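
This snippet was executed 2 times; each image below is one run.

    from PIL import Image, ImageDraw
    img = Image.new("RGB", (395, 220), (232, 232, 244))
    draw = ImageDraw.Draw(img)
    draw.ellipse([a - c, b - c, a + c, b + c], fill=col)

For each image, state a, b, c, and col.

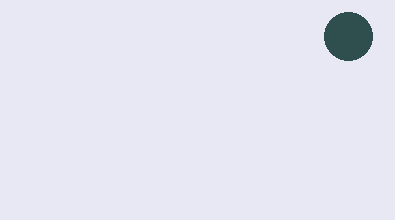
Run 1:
a = 348, b = 36, c = 24, col = 'darkslategray'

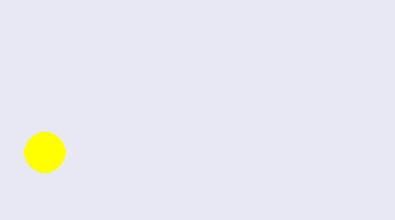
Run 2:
a = 44, b = 152, c = 20, col = 'yellow'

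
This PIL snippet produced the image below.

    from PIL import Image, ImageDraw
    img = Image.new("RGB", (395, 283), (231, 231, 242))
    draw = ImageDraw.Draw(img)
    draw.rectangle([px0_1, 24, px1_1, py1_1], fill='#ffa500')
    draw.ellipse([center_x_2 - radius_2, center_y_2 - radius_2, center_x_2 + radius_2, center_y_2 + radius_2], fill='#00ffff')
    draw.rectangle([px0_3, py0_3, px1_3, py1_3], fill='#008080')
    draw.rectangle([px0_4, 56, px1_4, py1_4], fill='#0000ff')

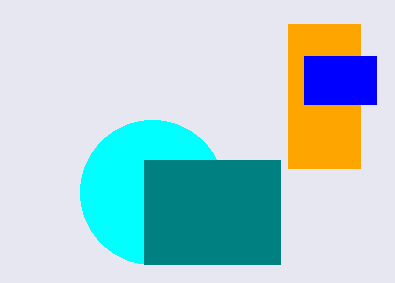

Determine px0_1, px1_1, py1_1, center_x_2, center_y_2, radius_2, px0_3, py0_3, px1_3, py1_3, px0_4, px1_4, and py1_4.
px0_1 = 288; px1_1 = 360; py1_1 = 168; center_x_2 = 152; center_y_2 = 192; radius_2 = 72; px0_3 = 144; py0_3 = 160; px1_3 = 280; py1_3 = 264; px0_4 = 304; px1_4 = 376; py1_4 = 104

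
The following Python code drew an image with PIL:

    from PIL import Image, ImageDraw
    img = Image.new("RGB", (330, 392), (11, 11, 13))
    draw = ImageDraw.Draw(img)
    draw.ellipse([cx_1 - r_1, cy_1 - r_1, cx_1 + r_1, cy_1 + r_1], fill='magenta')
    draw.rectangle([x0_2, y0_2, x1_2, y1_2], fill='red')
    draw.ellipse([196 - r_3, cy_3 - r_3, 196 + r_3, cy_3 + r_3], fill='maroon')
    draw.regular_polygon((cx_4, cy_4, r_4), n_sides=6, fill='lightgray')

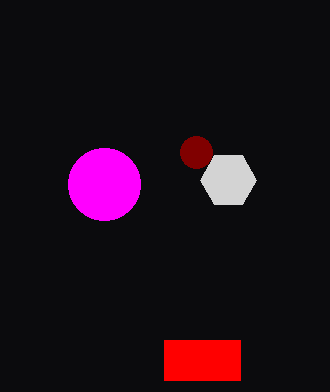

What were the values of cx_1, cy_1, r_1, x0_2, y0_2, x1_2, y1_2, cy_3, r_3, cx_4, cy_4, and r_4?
cx_1 = 104
cy_1 = 184
r_1 = 36
x0_2 = 164
y0_2 = 340
x1_2 = 240
y1_2 = 380
cy_3 = 152
r_3 = 16
cx_4 = 228
cy_4 = 180
r_4 = 28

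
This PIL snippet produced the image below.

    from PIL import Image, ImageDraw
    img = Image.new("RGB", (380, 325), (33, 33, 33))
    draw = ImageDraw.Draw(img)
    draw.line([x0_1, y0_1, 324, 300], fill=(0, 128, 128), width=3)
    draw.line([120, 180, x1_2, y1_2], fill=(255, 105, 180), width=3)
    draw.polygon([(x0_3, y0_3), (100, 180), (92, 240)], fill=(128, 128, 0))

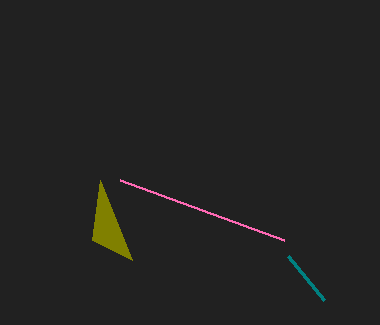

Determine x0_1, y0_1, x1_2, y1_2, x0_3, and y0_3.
x0_1 = 288; y0_1 = 256; x1_2 = 284; y1_2 = 240; x0_3 = 132; y0_3 = 260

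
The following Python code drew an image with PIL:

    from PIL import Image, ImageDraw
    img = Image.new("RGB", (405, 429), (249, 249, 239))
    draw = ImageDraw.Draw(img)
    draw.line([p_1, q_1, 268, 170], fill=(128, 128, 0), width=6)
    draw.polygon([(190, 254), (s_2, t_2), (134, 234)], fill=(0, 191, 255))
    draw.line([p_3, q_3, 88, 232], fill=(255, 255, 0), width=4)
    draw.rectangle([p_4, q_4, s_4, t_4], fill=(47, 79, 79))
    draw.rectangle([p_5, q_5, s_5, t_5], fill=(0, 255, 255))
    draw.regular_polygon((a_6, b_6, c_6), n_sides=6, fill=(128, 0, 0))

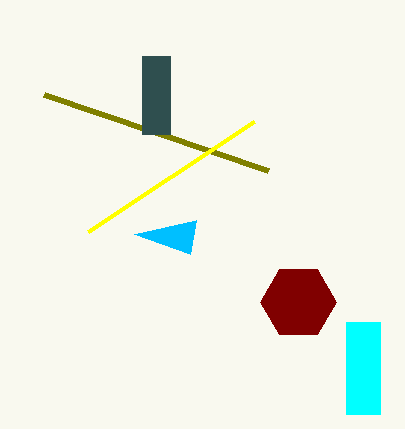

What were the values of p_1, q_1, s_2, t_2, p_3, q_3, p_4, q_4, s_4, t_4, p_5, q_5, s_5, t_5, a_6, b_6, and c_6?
p_1 = 44; q_1 = 94; s_2 = 196; t_2 = 220; p_3 = 254; q_3 = 122; p_4 = 142; q_4 = 56; s_4 = 170; t_4 = 134; p_5 = 346; q_5 = 322; s_5 = 380; t_5 = 414; a_6 = 298; b_6 = 302; c_6 = 38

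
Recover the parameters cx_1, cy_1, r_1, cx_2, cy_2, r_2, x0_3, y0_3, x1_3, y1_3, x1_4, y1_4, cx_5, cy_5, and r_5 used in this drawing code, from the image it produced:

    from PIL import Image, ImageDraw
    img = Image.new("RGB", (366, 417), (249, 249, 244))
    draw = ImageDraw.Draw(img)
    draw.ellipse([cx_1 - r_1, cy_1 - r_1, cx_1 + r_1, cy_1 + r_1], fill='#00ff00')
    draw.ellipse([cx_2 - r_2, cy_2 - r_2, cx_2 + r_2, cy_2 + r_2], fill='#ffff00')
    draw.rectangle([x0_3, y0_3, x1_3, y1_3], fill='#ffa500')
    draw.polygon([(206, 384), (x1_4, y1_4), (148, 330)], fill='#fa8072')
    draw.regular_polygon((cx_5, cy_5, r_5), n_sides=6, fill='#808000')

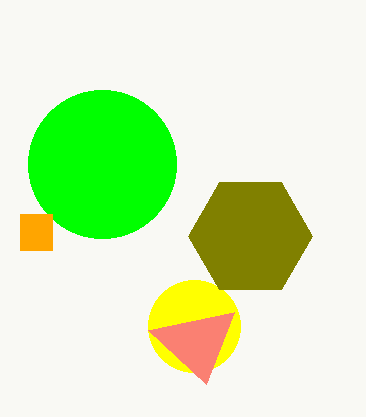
cx_1 = 102, cy_1 = 164, r_1 = 74, cx_2 = 194, cy_2 = 326, r_2 = 46, x0_3 = 20, y0_3 = 214, x1_3 = 52, y1_3 = 250, x1_4 = 234, y1_4 = 312, cx_5 = 250, cy_5 = 236, r_5 = 62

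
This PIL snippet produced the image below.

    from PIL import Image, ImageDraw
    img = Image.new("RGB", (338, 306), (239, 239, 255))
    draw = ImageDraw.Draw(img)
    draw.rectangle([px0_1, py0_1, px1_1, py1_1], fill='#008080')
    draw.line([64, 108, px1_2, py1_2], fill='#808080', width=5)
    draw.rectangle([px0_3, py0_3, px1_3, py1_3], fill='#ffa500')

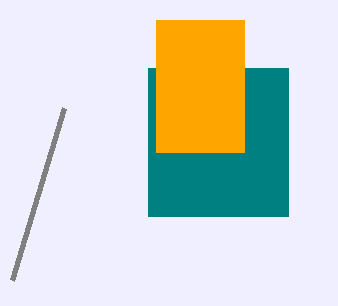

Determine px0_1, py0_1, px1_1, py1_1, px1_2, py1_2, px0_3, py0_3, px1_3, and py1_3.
px0_1 = 148
py0_1 = 68
px1_1 = 288
py1_1 = 216
px1_2 = 12
py1_2 = 280
px0_3 = 156
py0_3 = 20
px1_3 = 244
py1_3 = 152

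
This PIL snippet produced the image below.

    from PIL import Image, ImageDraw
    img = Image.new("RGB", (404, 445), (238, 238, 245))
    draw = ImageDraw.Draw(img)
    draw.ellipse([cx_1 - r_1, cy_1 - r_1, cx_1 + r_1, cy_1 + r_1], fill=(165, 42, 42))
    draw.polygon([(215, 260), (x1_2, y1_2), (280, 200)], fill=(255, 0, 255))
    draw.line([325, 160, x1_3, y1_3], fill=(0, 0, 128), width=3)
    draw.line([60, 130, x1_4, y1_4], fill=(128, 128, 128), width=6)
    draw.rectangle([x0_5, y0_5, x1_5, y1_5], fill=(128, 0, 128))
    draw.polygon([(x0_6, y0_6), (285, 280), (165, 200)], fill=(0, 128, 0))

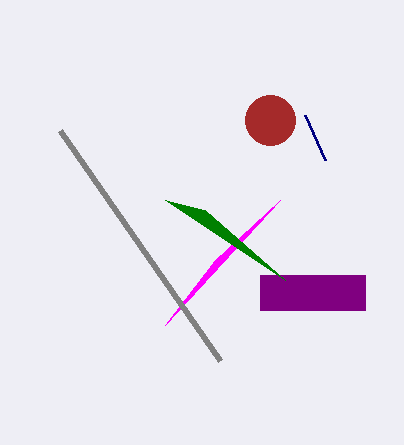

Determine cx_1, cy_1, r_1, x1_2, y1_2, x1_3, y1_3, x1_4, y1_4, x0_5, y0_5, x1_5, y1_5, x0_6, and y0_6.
cx_1 = 270
cy_1 = 120
r_1 = 25
x1_2 = 165
y1_2 = 325
x1_3 = 305
y1_3 = 115
x1_4 = 220
y1_4 = 360
x0_5 = 260
y0_5 = 275
x1_5 = 365
y1_5 = 310
x0_6 = 205
y0_6 = 210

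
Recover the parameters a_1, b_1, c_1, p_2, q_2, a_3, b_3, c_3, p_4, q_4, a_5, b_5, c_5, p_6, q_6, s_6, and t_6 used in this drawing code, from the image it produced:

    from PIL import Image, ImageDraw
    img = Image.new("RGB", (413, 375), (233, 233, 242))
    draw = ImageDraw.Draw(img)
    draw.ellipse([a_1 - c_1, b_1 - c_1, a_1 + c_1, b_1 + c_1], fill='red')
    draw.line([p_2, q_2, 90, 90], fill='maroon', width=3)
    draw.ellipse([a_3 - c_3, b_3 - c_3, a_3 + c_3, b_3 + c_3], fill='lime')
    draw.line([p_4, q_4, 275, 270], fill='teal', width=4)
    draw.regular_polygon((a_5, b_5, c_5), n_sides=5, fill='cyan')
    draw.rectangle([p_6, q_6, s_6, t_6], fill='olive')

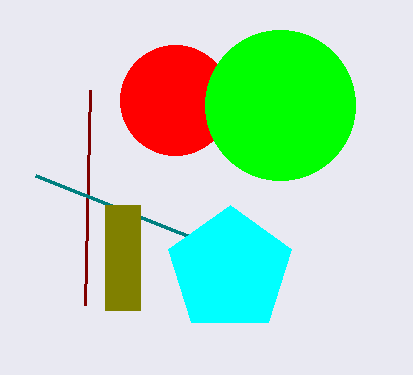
a_1 = 175
b_1 = 100
c_1 = 55
p_2 = 85
q_2 = 305
a_3 = 280
b_3 = 105
c_3 = 75
p_4 = 35
q_4 = 175
a_5 = 230
b_5 = 270
c_5 = 65
p_6 = 105
q_6 = 205
s_6 = 140
t_6 = 310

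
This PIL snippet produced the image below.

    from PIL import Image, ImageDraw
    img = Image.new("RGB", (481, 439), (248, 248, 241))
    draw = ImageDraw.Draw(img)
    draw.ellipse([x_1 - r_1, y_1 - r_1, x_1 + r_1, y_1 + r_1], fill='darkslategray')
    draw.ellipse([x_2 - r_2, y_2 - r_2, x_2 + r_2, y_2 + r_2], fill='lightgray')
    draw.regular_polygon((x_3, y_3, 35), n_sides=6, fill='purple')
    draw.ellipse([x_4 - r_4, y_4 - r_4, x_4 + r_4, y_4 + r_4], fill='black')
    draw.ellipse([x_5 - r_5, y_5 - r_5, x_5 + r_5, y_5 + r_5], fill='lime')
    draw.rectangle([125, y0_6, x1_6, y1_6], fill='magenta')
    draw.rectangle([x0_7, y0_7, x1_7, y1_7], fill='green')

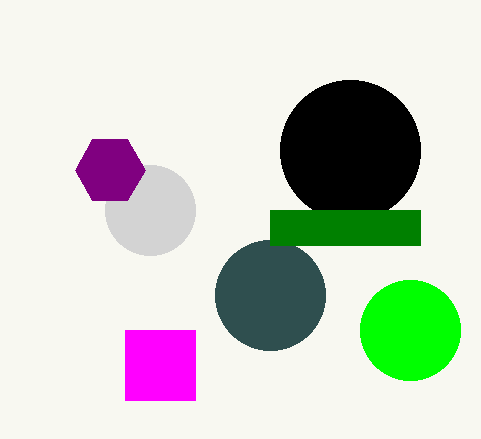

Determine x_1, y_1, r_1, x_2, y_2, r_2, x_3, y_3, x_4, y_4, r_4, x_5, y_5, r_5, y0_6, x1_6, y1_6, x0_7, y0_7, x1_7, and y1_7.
x_1 = 270, y_1 = 295, r_1 = 55, x_2 = 150, y_2 = 210, r_2 = 45, x_3 = 110, y_3 = 170, x_4 = 350, y_4 = 150, r_4 = 70, x_5 = 410, y_5 = 330, r_5 = 50, y0_6 = 330, x1_6 = 195, y1_6 = 400, x0_7 = 270, y0_7 = 210, x1_7 = 420, y1_7 = 245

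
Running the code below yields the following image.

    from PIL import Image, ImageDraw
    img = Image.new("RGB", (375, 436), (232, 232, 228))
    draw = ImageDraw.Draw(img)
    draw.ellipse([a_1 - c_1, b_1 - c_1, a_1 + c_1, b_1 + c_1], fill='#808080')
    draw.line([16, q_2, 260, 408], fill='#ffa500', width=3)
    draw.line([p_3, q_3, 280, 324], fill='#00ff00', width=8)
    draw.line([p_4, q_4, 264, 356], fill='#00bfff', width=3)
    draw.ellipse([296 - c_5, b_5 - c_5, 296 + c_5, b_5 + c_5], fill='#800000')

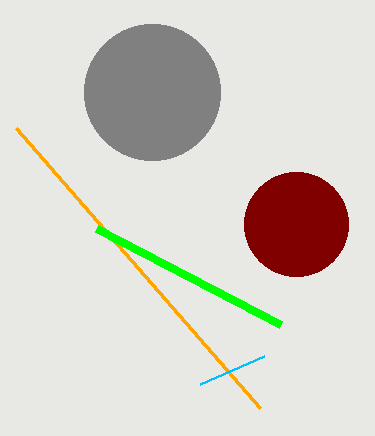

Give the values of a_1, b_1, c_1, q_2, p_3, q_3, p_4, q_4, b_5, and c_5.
a_1 = 152; b_1 = 92; c_1 = 68; q_2 = 128; p_3 = 96; q_3 = 228; p_4 = 200; q_4 = 384; b_5 = 224; c_5 = 52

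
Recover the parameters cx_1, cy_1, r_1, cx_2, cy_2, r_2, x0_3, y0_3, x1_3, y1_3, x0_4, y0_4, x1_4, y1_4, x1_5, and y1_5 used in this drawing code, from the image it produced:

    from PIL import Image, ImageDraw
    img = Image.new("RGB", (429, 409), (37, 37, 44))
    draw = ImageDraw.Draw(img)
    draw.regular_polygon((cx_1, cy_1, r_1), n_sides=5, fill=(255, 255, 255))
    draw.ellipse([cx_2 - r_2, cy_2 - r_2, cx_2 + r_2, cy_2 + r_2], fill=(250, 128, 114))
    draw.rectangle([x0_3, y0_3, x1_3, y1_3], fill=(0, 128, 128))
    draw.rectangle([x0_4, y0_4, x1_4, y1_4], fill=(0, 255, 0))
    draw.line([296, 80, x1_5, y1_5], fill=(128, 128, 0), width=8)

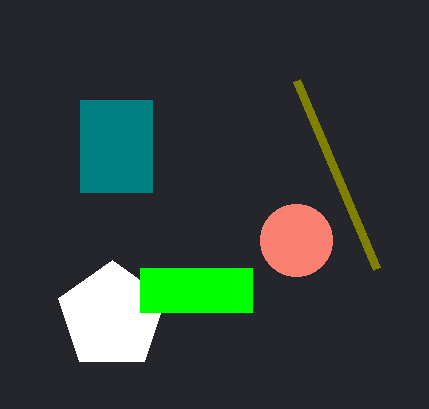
cx_1 = 112
cy_1 = 316
r_1 = 56
cx_2 = 296
cy_2 = 240
r_2 = 36
x0_3 = 80
y0_3 = 100
x1_3 = 152
y1_3 = 192
x0_4 = 140
y0_4 = 268
x1_4 = 252
y1_4 = 312
x1_5 = 376
y1_5 = 268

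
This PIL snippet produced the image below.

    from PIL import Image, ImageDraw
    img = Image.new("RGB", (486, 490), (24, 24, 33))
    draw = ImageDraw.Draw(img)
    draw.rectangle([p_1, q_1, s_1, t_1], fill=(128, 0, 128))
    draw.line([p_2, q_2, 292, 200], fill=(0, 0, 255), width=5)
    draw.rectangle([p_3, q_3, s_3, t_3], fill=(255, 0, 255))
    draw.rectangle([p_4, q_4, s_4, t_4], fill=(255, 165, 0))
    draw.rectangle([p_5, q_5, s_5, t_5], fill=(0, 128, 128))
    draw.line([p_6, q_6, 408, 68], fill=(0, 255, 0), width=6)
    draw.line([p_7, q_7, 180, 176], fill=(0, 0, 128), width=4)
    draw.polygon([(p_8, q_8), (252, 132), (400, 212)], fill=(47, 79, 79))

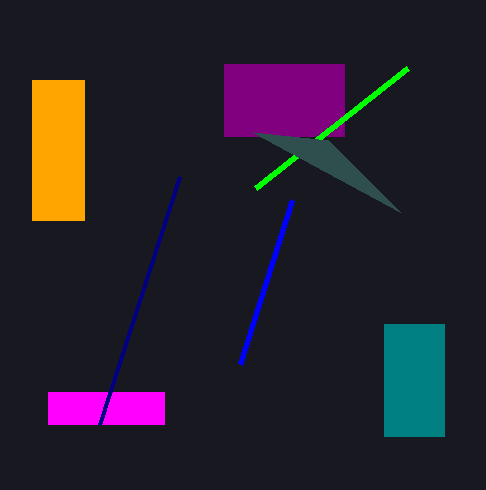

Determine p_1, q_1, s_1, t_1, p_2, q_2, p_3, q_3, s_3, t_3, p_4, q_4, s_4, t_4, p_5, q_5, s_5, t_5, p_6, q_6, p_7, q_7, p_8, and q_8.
p_1 = 224; q_1 = 64; s_1 = 344; t_1 = 136; p_2 = 240; q_2 = 364; p_3 = 48; q_3 = 392; s_3 = 164; t_3 = 424; p_4 = 32; q_4 = 80; s_4 = 84; t_4 = 220; p_5 = 384; q_5 = 324; s_5 = 444; t_5 = 436; p_6 = 256; q_6 = 188; p_7 = 100; q_7 = 424; p_8 = 328; q_8 = 140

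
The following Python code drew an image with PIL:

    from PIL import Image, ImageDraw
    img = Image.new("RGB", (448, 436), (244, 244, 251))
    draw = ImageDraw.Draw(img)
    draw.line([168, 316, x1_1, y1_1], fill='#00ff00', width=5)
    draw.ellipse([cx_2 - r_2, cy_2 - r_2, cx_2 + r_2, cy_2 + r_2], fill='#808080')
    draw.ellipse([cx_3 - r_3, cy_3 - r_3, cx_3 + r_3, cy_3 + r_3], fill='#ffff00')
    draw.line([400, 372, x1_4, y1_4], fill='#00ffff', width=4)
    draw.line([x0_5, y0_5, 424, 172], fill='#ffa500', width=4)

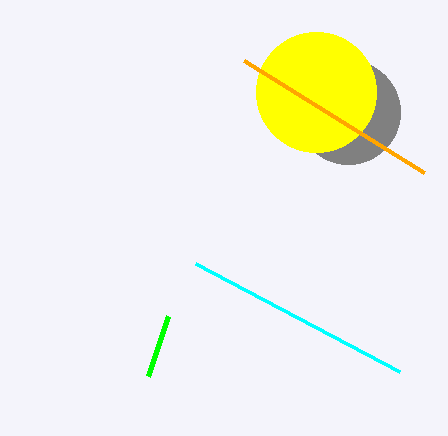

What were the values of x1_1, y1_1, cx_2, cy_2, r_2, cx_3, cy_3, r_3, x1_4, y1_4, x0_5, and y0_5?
x1_1 = 148
y1_1 = 376
cx_2 = 348
cy_2 = 112
r_2 = 52
cx_3 = 316
cy_3 = 92
r_3 = 60
x1_4 = 196
y1_4 = 264
x0_5 = 244
y0_5 = 60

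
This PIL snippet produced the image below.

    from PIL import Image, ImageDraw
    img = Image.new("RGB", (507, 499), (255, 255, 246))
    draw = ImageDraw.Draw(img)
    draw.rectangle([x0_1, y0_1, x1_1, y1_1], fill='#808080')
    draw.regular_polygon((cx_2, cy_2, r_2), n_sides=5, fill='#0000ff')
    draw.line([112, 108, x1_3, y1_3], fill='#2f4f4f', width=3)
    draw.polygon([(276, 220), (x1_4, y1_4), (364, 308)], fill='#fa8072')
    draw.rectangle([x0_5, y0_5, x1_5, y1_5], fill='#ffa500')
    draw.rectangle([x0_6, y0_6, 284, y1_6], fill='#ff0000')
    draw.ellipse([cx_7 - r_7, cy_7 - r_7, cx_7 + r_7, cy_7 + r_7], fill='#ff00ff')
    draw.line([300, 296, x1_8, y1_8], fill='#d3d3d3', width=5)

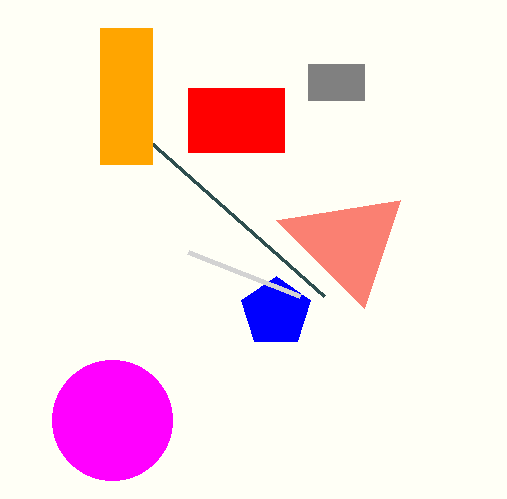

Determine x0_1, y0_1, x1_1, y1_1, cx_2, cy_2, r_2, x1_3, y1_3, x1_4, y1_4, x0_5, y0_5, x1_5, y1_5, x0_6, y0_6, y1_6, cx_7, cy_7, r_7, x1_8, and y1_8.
x0_1 = 308
y0_1 = 64
x1_1 = 364
y1_1 = 100
cx_2 = 276
cy_2 = 312
r_2 = 36
x1_3 = 324
y1_3 = 296
x1_4 = 400
y1_4 = 200
x0_5 = 100
y0_5 = 28
x1_5 = 152
y1_5 = 164
x0_6 = 188
y0_6 = 88
y1_6 = 152
cx_7 = 112
cy_7 = 420
r_7 = 60
x1_8 = 188
y1_8 = 252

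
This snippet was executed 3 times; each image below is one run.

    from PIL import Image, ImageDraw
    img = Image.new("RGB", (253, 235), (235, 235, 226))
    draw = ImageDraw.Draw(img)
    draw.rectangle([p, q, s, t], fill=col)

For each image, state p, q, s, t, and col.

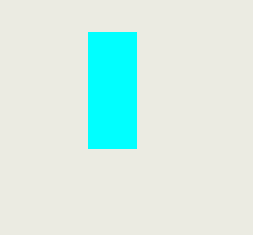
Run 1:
p = 88; q = 32; s = 136; t = 148; col = 'cyan'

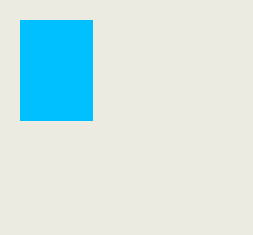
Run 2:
p = 20; q = 20; s = 92; t = 120; col = 'deepskyblue'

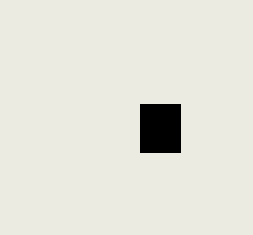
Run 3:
p = 140, q = 104, s = 180, t = 152, col = 'black'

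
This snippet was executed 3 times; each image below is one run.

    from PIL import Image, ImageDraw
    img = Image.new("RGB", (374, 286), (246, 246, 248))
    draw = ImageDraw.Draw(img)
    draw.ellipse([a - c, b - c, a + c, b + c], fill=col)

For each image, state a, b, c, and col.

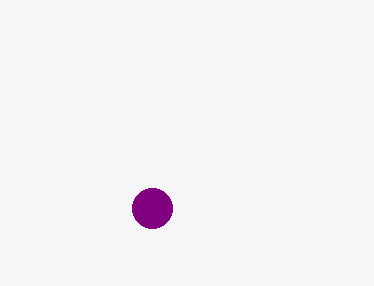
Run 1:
a = 152, b = 208, c = 20, col = 'purple'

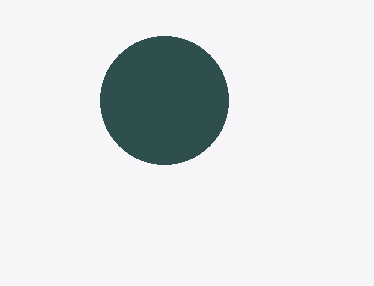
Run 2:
a = 164; b = 100; c = 64; col = 'darkslategray'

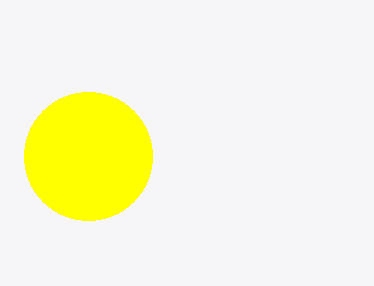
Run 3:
a = 88; b = 156; c = 64; col = 'yellow'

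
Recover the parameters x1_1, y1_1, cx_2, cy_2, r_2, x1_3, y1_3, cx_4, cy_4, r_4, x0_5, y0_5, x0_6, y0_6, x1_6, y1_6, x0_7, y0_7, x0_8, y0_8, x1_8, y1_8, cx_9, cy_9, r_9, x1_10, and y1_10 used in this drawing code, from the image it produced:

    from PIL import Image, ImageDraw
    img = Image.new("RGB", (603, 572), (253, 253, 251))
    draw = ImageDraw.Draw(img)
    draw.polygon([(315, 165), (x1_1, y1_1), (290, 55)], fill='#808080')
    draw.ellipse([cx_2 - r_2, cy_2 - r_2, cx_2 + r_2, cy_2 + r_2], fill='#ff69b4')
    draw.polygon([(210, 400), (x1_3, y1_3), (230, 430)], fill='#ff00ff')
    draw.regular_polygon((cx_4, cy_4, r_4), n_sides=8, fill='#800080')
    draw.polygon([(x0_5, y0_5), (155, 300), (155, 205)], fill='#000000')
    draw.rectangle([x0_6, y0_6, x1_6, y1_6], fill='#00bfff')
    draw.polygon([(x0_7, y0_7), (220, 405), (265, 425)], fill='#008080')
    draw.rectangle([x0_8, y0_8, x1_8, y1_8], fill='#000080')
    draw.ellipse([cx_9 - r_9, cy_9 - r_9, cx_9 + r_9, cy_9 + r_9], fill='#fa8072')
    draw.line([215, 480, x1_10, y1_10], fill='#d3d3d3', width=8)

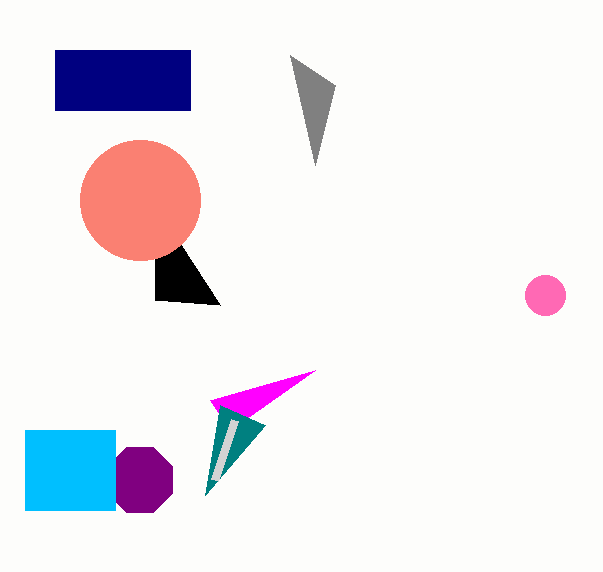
x1_1 = 335; y1_1 = 85; cx_2 = 545; cy_2 = 295; r_2 = 20; x1_3 = 315; y1_3 = 370; cx_4 = 140; cy_4 = 480; r_4 = 35; x0_5 = 220; y0_5 = 305; x0_6 = 25; y0_6 = 430; x1_6 = 115; y1_6 = 510; x0_7 = 205; y0_7 = 495; x0_8 = 55; y0_8 = 50; x1_8 = 190; y1_8 = 110; cx_9 = 140; cy_9 = 200; r_9 = 60; x1_10 = 235; y1_10 = 420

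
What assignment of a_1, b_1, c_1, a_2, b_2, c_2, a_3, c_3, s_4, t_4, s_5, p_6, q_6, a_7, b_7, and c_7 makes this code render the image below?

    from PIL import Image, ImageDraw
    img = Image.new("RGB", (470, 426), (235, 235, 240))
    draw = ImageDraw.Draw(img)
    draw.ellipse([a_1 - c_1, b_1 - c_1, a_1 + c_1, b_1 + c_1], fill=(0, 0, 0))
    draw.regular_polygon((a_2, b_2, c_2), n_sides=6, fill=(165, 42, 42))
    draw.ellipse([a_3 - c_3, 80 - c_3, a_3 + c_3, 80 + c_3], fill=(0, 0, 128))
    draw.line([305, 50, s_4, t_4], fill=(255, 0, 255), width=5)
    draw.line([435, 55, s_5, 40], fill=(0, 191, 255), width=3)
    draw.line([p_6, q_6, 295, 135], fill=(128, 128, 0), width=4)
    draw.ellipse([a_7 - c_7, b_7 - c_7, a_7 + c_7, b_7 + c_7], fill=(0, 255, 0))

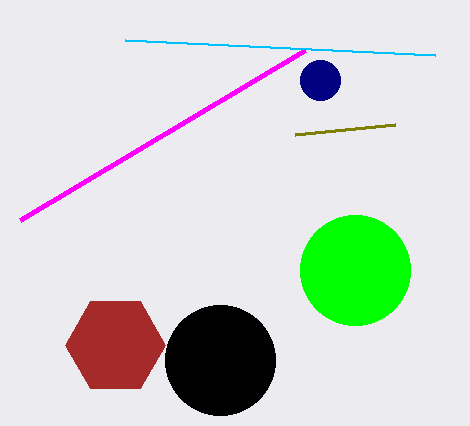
a_1 = 220
b_1 = 360
c_1 = 55
a_2 = 115
b_2 = 345
c_2 = 50
a_3 = 320
c_3 = 20
s_4 = 20
t_4 = 220
s_5 = 125
p_6 = 395
q_6 = 125
a_7 = 355
b_7 = 270
c_7 = 55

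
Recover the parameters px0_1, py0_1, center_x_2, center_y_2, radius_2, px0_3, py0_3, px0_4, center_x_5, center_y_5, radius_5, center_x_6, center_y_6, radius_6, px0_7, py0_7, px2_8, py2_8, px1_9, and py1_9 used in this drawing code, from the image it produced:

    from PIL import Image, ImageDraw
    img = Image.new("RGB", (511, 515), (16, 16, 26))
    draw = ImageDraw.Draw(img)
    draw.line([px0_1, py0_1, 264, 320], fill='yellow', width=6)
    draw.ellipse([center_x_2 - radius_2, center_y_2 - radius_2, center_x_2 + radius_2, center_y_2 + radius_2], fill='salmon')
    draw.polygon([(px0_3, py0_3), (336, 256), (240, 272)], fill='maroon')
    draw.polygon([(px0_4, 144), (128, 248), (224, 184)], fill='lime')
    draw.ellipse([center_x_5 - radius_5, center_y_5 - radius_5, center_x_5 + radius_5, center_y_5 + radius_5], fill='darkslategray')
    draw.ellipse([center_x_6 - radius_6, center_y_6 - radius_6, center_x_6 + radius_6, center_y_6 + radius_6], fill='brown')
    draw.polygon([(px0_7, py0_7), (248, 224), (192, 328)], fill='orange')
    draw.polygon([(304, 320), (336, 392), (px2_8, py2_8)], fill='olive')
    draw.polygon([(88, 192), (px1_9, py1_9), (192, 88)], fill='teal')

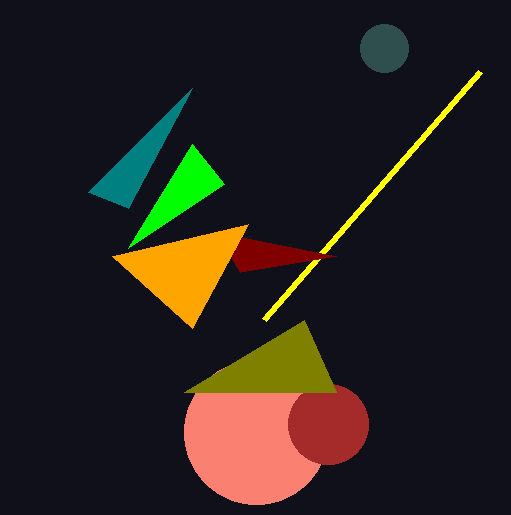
px0_1 = 480, py0_1 = 72, center_x_2 = 256, center_y_2 = 432, radius_2 = 72, px0_3 = 216, py0_3 = 232, px0_4 = 192, center_x_5 = 384, center_y_5 = 48, radius_5 = 24, center_x_6 = 328, center_y_6 = 424, radius_6 = 40, px0_7 = 112, py0_7 = 256, px2_8 = 184, py2_8 = 392, px1_9 = 128, py1_9 = 208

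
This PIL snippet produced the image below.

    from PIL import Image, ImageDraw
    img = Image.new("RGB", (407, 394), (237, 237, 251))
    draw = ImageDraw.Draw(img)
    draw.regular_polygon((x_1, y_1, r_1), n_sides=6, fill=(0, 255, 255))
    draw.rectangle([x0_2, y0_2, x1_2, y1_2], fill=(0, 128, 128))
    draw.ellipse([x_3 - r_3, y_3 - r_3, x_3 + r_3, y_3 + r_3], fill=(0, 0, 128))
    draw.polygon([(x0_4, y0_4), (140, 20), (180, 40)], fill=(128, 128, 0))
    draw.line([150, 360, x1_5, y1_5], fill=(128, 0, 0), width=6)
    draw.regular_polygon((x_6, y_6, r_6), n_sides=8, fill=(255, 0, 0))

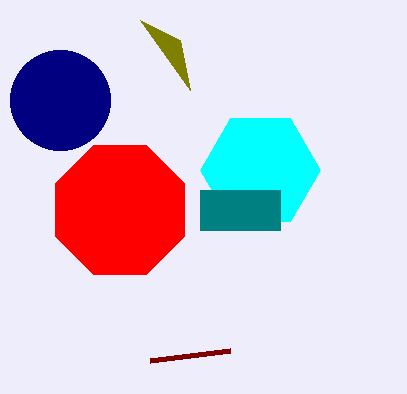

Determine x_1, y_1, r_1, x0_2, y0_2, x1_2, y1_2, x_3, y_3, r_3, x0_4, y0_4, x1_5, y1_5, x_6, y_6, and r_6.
x_1 = 260, y_1 = 170, r_1 = 60, x0_2 = 200, y0_2 = 190, x1_2 = 280, y1_2 = 230, x_3 = 60, y_3 = 100, r_3 = 50, x0_4 = 190, y0_4 = 90, x1_5 = 230, y1_5 = 350, x_6 = 120, y_6 = 210, r_6 = 70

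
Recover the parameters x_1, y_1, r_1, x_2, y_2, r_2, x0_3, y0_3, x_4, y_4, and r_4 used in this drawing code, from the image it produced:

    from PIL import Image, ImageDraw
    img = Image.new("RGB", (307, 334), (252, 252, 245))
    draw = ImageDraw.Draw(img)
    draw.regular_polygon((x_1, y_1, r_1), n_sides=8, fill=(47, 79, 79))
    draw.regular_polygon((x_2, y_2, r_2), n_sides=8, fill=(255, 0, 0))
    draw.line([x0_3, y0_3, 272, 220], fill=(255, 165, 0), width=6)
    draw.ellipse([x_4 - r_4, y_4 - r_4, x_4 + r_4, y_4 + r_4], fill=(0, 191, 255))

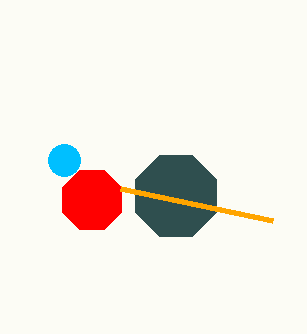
x_1 = 176; y_1 = 196; r_1 = 44; x_2 = 92; y_2 = 200; r_2 = 32; x0_3 = 120; y0_3 = 188; x_4 = 64; y_4 = 160; r_4 = 16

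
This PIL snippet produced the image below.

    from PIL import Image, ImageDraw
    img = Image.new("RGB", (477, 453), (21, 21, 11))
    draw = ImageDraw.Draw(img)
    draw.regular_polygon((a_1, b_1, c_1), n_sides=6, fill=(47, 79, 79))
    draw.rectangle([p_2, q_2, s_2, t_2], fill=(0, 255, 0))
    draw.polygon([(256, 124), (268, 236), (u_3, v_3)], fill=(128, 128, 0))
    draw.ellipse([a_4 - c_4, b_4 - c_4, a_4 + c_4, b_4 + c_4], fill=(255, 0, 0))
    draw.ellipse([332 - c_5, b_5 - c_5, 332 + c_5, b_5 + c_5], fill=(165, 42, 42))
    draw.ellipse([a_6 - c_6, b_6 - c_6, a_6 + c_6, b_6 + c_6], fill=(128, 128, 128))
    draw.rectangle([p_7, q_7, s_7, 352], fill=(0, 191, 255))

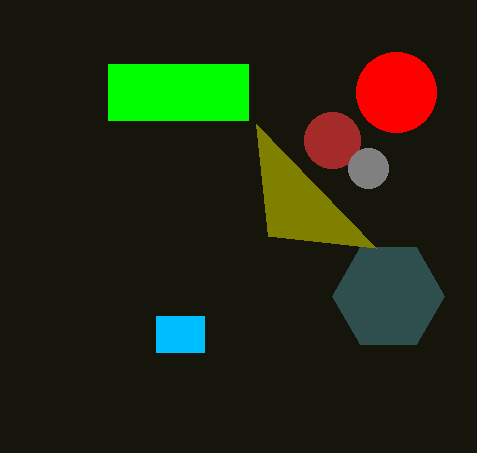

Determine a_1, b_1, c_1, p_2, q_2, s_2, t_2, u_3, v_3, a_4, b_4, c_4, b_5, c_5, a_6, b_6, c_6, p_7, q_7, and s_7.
a_1 = 388
b_1 = 296
c_1 = 56
p_2 = 108
q_2 = 64
s_2 = 248
t_2 = 120
u_3 = 376
v_3 = 248
a_4 = 396
b_4 = 92
c_4 = 40
b_5 = 140
c_5 = 28
a_6 = 368
b_6 = 168
c_6 = 20
p_7 = 156
q_7 = 316
s_7 = 204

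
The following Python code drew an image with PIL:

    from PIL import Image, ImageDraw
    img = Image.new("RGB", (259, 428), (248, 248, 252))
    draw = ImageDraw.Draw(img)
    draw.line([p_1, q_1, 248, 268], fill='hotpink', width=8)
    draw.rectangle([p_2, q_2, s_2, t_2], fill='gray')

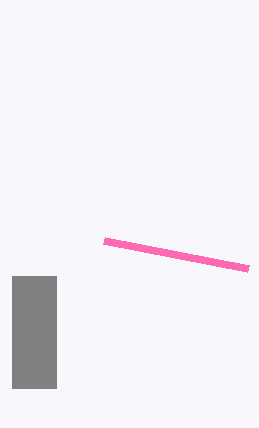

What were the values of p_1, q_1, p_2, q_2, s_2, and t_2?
p_1 = 104, q_1 = 240, p_2 = 12, q_2 = 276, s_2 = 56, t_2 = 388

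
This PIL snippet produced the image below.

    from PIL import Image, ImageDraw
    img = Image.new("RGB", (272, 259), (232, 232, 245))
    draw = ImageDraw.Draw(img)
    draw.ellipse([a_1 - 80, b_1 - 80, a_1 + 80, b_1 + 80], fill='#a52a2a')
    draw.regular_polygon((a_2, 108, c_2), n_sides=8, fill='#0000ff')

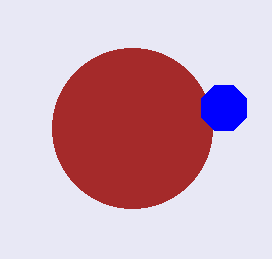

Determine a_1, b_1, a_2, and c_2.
a_1 = 132
b_1 = 128
a_2 = 224
c_2 = 24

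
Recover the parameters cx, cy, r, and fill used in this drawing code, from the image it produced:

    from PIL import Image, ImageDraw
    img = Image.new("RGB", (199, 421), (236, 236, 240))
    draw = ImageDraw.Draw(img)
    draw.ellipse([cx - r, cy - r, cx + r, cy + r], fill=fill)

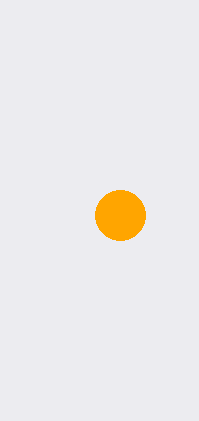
cx = 120, cy = 215, r = 25, fill = 'orange'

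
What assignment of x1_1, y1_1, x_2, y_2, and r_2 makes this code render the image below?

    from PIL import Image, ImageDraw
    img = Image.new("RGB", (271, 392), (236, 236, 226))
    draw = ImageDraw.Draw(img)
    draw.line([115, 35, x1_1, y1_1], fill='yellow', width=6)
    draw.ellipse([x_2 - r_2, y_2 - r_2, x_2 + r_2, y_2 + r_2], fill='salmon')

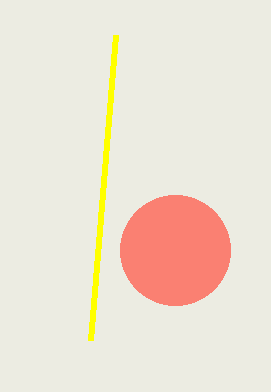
x1_1 = 90; y1_1 = 340; x_2 = 175; y_2 = 250; r_2 = 55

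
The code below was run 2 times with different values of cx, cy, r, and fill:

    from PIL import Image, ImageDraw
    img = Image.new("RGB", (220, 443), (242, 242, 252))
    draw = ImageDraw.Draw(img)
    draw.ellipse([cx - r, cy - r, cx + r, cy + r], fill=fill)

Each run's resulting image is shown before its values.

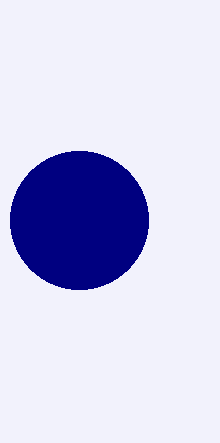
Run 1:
cx = 79, cy = 220, r = 69, fill = 'navy'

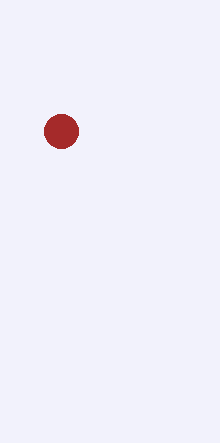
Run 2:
cx = 61, cy = 131, r = 17, fill = 'brown'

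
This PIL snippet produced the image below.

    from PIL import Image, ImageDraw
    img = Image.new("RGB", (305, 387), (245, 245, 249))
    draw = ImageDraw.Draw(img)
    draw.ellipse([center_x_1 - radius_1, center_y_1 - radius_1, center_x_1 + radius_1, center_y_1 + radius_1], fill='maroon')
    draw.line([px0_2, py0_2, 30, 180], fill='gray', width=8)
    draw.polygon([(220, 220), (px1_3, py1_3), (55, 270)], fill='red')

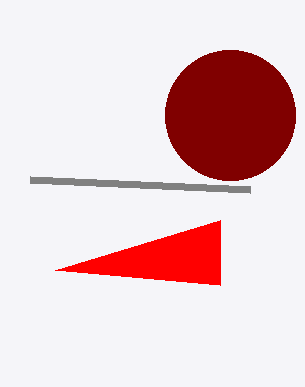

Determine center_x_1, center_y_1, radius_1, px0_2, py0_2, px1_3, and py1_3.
center_x_1 = 230; center_y_1 = 115; radius_1 = 65; px0_2 = 250; py0_2 = 190; px1_3 = 220; py1_3 = 285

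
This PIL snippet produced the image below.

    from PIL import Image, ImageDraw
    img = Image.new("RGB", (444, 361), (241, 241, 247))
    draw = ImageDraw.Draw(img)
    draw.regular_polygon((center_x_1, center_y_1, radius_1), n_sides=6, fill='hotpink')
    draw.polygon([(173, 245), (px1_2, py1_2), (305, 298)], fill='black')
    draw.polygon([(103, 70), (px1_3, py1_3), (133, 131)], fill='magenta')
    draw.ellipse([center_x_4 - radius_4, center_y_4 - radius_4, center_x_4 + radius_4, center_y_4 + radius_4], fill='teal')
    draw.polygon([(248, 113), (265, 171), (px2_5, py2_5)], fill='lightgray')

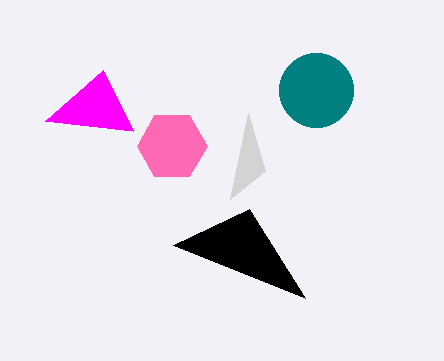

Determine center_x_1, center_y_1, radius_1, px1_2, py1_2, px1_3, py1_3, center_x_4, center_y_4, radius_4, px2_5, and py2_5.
center_x_1 = 172
center_y_1 = 146
radius_1 = 35
px1_2 = 249
py1_2 = 209
px1_3 = 45
py1_3 = 121
center_x_4 = 316
center_y_4 = 90
radius_4 = 37
px2_5 = 230
py2_5 = 199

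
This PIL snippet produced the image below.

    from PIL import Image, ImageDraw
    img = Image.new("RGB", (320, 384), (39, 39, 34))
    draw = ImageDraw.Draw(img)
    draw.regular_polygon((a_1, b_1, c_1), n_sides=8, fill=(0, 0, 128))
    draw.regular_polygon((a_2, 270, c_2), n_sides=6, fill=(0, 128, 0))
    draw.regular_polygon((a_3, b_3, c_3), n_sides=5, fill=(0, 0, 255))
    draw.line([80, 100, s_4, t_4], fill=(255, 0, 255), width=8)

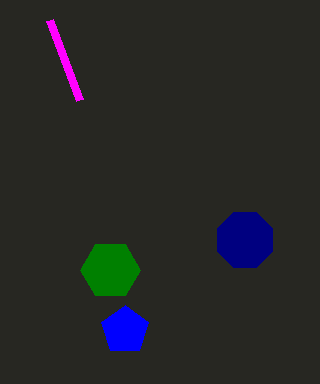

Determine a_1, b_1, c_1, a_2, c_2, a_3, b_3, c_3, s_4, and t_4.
a_1 = 245
b_1 = 240
c_1 = 30
a_2 = 110
c_2 = 30
a_3 = 125
b_3 = 330
c_3 = 25
s_4 = 50
t_4 = 20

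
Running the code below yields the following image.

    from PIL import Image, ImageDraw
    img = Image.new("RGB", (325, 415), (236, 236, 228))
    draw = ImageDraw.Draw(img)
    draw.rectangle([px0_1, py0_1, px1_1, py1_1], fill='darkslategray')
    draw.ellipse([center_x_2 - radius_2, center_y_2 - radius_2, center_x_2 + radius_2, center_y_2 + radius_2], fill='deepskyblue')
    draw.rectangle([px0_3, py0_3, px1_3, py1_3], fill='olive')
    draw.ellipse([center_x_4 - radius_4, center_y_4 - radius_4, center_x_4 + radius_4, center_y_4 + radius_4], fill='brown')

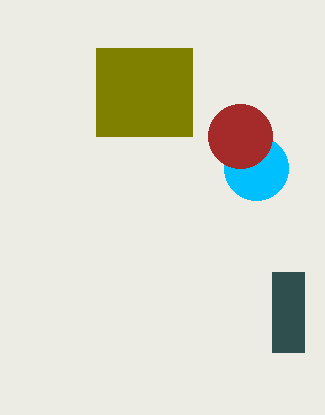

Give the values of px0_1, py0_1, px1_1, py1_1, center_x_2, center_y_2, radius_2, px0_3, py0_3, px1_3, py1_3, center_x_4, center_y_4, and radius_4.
px0_1 = 272, py0_1 = 272, px1_1 = 304, py1_1 = 352, center_x_2 = 256, center_y_2 = 168, radius_2 = 32, px0_3 = 96, py0_3 = 48, px1_3 = 192, py1_3 = 136, center_x_4 = 240, center_y_4 = 136, radius_4 = 32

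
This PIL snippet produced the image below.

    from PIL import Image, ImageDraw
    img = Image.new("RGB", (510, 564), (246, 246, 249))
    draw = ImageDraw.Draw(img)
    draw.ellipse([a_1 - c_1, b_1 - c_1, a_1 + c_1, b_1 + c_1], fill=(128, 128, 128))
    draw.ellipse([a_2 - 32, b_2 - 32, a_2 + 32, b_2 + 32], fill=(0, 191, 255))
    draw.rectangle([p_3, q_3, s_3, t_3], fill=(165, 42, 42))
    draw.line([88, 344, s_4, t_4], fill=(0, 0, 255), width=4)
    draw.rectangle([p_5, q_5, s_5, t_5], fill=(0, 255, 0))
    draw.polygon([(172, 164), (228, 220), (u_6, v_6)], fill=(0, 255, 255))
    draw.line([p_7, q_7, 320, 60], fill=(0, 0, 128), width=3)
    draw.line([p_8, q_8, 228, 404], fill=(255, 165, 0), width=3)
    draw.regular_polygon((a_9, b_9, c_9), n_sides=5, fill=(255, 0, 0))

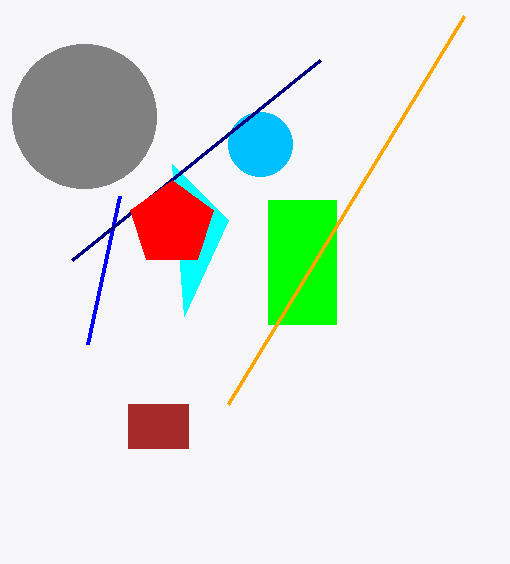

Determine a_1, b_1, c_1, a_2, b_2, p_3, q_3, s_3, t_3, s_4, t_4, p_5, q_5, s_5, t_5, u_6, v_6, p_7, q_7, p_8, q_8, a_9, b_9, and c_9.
a_1 = 84; b_1 = 116; c_1 = 72; a_2 = 260; b_2 = 144; p_3 = 128; q_3 = 404; s_3 = 188; t_3 = 448; s_4 = 120; t_4 = 196; p_5 = 268; q_5 = 200; s_5 = 336; t_5 = 324; u_6 = 184; v_6 = 316; p_7 = 72; q_7 = 260; p_8 = 464; q_8 = 16; a_9 = 172; b_9 = 224; c_9 = 44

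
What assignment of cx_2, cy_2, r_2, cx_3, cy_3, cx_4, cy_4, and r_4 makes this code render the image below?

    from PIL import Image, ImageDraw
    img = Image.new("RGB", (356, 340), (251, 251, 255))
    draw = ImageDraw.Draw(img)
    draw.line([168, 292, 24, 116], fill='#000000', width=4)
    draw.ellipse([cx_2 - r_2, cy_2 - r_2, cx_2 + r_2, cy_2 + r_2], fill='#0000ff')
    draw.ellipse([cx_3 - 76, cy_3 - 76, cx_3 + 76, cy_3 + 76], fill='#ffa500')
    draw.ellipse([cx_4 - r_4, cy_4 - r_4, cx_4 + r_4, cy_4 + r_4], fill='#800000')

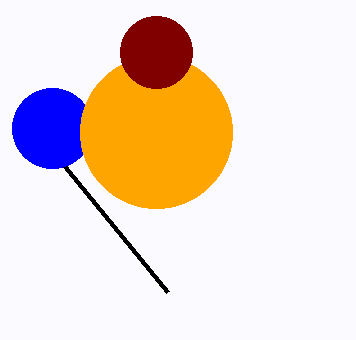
cx_2 = 52
cy_2 = 128
r_2 = 40
cx_3 = 156
cy_3 = 132
cx_4 = 156
cy_4 = 52
r_4 = 36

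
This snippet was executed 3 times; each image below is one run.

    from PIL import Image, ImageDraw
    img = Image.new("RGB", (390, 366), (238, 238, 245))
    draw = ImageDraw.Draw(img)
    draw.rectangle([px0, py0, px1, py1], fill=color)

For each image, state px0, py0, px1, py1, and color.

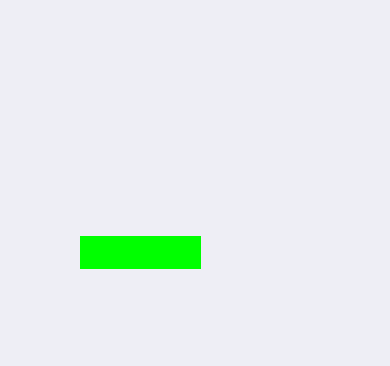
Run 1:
px0 = 80, py0 = 236, px1 = 200, py1 = 268, color = 'lime'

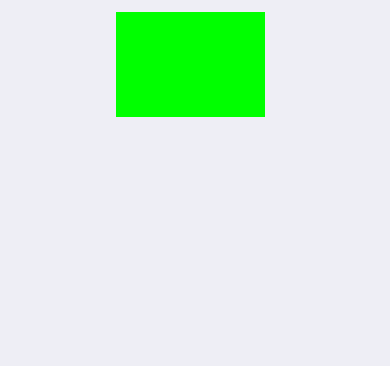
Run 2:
px0 = 116
py0 = 12
px1 = 264
py1 = 116
color = 'lime'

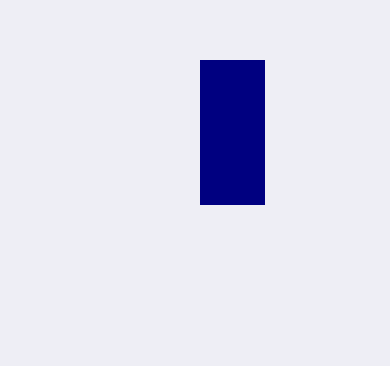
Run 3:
px0 = 200, py0 = 60, px1 = 264, py1 = 204, color = 'navy'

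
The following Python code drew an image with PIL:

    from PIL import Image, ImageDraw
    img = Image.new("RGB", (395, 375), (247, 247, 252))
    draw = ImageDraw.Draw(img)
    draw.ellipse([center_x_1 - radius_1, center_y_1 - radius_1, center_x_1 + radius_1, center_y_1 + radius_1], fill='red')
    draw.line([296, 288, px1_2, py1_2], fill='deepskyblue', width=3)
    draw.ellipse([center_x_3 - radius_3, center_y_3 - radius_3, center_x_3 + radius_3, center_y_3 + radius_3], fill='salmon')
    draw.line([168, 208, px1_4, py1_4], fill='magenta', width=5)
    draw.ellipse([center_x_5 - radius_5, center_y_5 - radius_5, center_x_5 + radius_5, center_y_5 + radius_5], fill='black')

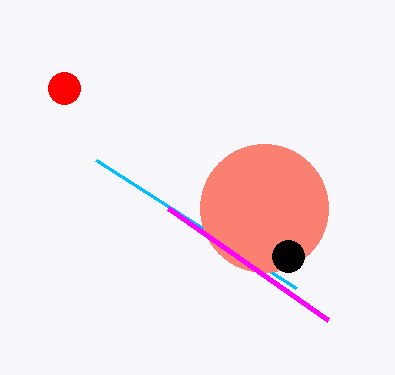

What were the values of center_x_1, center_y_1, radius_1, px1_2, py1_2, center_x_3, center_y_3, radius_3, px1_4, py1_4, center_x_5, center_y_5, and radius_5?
center_x_1 = 64, center_y_1 = 88, radius_1 = 16, px1_2 = 96, py1_2 = 160, center_x_3 = 264, center_y_3 = 208, radius_3 = 64, px1_4 = 328, py1_4 = 320, center_x_5 = 288, center_y_5 = 256, radius_5 = 16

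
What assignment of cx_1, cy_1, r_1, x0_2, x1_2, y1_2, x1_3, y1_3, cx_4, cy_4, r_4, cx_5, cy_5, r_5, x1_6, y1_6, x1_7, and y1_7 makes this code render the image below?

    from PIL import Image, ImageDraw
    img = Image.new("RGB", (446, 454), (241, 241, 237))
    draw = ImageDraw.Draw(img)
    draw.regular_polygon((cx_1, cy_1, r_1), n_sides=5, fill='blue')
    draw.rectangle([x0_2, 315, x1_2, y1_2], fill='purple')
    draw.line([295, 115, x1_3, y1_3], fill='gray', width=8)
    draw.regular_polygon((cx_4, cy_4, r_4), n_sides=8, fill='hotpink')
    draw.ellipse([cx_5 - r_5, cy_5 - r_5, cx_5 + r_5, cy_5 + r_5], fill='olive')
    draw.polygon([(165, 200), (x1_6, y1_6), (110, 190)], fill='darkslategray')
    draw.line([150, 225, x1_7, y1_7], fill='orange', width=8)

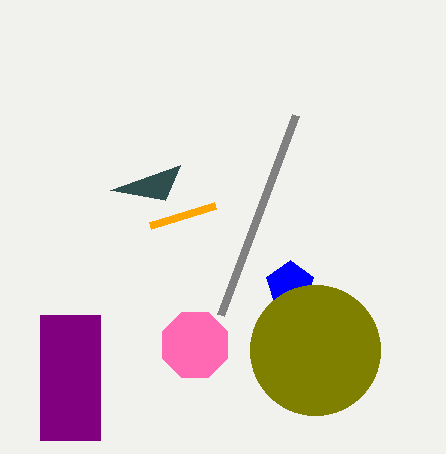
cx_1 = 290; cy_1 = 285; r_1 = 25; x0_2 = 40; x1_2 = 100; y1_2 = 440; x1_3 = 220; y1_3 = 315; cx_4 = 195; cy_4 = 345; r_4 = 35; cx_5 = 315; cy_5 = 350; r_5 = 65; x1_6 = 180; y1_6 = 165; x1_7 = 215; y1_7 = 205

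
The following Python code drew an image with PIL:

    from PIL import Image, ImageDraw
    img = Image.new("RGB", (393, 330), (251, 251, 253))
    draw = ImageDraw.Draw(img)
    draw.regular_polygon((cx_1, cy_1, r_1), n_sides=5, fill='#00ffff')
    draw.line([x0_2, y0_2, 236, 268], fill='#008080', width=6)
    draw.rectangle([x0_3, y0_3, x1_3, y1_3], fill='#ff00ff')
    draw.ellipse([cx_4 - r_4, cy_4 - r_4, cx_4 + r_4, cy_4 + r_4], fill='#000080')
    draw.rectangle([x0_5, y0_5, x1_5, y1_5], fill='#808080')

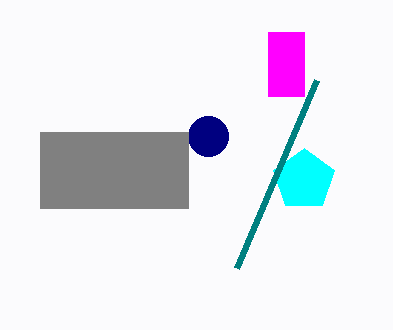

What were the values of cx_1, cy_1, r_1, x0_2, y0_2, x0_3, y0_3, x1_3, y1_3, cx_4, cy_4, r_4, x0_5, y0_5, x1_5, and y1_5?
cx_1 = 304, cy_1 = 180, r_1 = 32, x0_2 = 316, y0_2 = 80, x0_3 = 268, y0_3 = 32, x1_3 = 304, y1_3 = 96, cx_4 = 208, cy_4 = 136, r_4 = 20, x0_5 = 40, y0_5 = 132, x1_5 = 188, y1_5 = 208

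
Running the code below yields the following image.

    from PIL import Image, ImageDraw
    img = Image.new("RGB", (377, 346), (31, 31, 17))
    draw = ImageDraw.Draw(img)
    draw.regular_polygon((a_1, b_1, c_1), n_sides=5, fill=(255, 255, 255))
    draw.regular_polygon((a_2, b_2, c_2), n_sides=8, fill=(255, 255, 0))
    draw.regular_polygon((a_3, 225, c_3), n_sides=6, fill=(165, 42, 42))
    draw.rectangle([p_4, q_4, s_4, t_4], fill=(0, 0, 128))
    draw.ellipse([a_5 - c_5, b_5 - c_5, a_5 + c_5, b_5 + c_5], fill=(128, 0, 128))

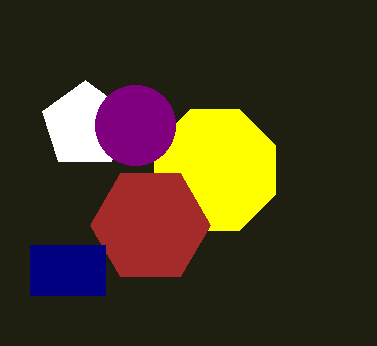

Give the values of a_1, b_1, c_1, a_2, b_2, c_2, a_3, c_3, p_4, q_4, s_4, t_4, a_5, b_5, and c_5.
a_1 = 85; b_1 = 125; c_1 = 45; a_2 = 215; b_2 = 170; c_2 = 65; a_3 = 150; c_3 = 60; p_4 = 30; q_4 = 245; s_4 = 105; t_4 = 295; a_5 = 135; b_5 = 125; c_5 = 40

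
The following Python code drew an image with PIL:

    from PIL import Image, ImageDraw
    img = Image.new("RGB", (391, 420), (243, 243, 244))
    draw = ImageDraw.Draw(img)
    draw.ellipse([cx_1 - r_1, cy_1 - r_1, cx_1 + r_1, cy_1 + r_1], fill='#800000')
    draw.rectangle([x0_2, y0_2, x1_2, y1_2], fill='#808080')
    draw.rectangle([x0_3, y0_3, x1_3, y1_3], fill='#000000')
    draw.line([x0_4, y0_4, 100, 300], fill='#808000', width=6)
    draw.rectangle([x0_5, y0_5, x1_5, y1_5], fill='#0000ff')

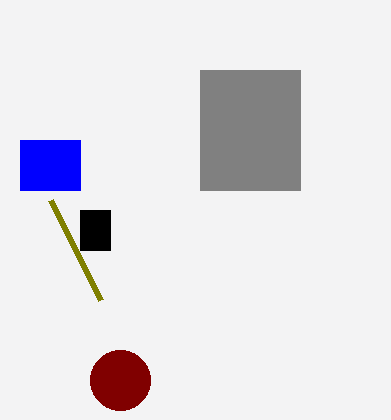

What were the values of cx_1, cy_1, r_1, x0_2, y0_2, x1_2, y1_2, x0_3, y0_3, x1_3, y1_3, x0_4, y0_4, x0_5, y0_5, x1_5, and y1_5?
cx_1 = 120; cy_1 = 380; r_1 = 30; x0_2 = 200; y0_2 = 70; x1_2 = 300; y1_2 = 190; x0_3 = 80; y0_3 = 210; x1_3 = 110; y1_3 = 250; x0_4 = 50; y0_4 = 200; x0_5 = 20; y0_5 = 140; x1_5 = 80; y1_5 = 190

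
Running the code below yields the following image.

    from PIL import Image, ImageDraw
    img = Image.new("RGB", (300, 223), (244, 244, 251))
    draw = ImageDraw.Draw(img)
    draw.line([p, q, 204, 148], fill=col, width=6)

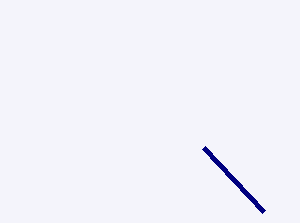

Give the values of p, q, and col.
p = 264, q = 212, col = 'navy'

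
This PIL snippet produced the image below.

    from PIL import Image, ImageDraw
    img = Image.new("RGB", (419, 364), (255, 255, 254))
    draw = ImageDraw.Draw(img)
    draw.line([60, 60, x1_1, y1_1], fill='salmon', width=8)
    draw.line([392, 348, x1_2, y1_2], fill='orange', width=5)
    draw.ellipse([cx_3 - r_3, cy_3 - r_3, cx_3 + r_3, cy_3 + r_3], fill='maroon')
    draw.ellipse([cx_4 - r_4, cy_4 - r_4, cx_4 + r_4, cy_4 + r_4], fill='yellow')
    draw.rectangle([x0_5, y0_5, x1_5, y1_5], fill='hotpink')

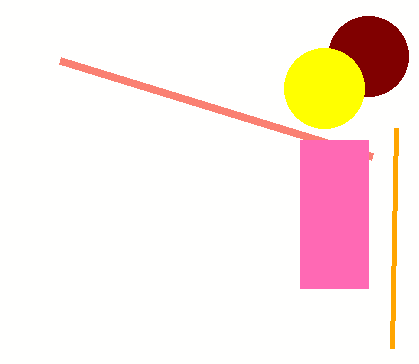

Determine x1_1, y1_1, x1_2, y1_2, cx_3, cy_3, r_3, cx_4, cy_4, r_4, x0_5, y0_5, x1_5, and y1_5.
x1_1 = 372; y1_1 = 156; x1_2 = 396; y1_2 = 128; cx_3 = 368; cy_3 = 56; r_3 = 40; cx_4 = 324; cy_4 = 88; r_4 = 40; x0_5 = 300; y0_5 = 140; x1_5 = 368; y1_5 = 288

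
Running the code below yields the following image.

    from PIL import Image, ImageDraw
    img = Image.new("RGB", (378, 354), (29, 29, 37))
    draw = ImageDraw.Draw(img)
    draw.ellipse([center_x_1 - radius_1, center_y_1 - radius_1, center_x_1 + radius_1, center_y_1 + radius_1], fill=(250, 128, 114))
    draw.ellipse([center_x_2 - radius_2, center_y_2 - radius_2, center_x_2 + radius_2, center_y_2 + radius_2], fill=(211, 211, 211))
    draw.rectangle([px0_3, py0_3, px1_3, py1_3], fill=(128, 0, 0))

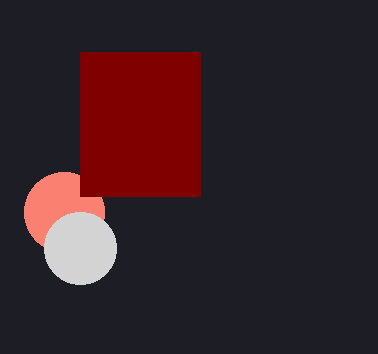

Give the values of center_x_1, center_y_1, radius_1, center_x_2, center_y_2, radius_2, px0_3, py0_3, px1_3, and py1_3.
center_x_1 = 64; center_y_1 = 212; radius_1 = 40; center_x_2 = 80; center_y_2 = 248; radius_2 = 36; px0_3 = 80; py0_3 = 52; px1_3 = 200; py1_3 = 196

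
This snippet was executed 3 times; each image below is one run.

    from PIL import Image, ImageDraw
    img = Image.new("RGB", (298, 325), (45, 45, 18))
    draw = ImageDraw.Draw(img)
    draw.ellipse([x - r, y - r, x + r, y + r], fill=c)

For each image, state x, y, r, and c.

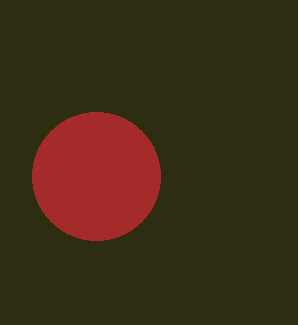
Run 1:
x = 96; y = 176; r = 64; c = 'brown'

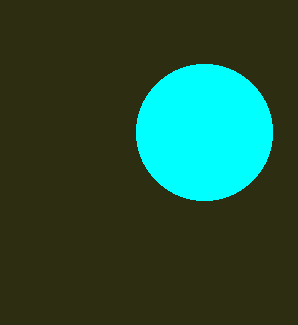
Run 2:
x = 204; y = 132; r = 68; c = 'cyan'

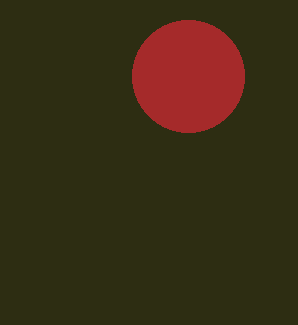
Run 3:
x = 188; y = 76; r = 56; c = 'brown'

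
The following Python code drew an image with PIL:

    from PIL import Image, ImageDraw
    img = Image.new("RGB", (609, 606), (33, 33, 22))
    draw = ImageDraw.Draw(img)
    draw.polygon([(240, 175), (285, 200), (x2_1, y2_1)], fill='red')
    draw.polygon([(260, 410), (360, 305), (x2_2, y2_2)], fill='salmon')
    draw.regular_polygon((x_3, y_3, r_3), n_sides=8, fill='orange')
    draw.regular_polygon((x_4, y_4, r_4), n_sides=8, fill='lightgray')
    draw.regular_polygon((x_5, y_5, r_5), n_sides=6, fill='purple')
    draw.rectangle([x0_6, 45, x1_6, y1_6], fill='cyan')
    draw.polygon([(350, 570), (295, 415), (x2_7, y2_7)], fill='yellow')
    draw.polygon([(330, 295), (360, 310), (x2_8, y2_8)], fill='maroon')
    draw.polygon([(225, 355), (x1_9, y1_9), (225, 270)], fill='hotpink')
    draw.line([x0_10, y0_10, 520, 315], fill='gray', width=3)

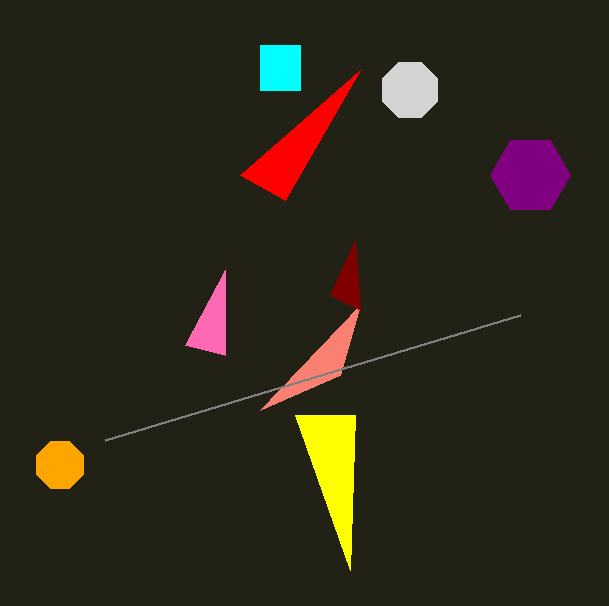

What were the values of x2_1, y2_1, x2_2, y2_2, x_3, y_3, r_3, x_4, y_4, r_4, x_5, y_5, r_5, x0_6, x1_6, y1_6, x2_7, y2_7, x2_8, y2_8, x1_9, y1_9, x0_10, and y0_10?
x2_1 = 360, y2_1 = 70, x2_2 = 340, y2_2 = 375, x_3 = 60, y_3 = 465, r_3 = 25, x_4 = 410, y_4 = 90, r_4 = 30, x_5 = 530, y_5 = 175, r_5 = 40, x0_6 = 260, x1_6 = 300, y1_6 = 90, x2_7 = 355, y2_7 = 415, x2_8 = 355, y2_8 = 240, x1_9 = 185, y1_9 = 345, x0_10 = 105, y0_10 = 440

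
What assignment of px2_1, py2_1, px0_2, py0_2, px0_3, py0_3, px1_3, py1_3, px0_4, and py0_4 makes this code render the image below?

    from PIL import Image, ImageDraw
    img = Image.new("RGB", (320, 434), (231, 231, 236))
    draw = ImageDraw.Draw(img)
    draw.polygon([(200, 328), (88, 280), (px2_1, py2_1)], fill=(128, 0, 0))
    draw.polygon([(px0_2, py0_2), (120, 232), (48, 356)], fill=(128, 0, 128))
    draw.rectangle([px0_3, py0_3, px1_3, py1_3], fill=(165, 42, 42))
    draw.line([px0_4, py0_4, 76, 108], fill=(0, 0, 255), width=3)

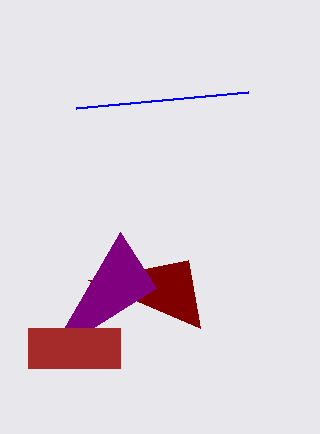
px2_1 = 188; py2_1 = 260; px0_2 = 156; py0_2 = 288; px0_3 = 28; py0_3 = 328; px1_3 = 120; py1_3 = 368; px0_4 = 248; py0_4 = 92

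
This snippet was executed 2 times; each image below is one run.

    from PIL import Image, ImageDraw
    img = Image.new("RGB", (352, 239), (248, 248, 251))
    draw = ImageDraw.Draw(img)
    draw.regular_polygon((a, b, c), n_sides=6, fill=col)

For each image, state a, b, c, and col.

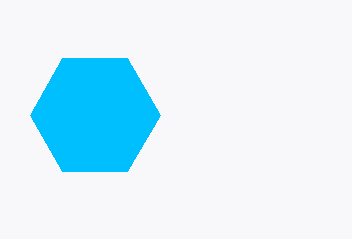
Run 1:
a = 95
b = 115
c = 65
col = 'deepskyblue'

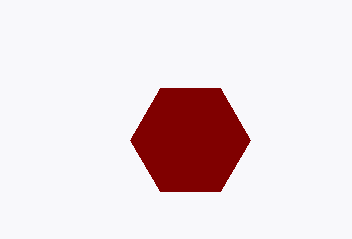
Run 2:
a = 190, b = 140, c = 60, col = 'maroon'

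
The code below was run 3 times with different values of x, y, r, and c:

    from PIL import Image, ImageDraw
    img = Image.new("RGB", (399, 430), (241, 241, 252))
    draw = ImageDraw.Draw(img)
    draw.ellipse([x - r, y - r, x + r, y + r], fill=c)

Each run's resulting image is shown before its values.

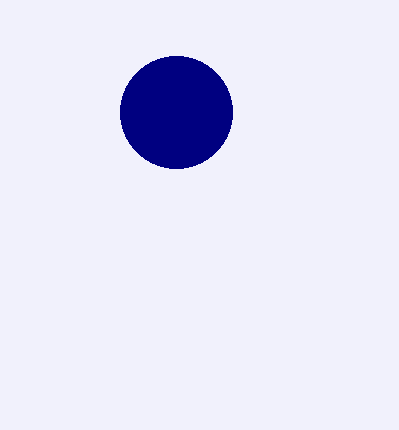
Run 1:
x = 176, y = 112, r = 56, c = 'navy'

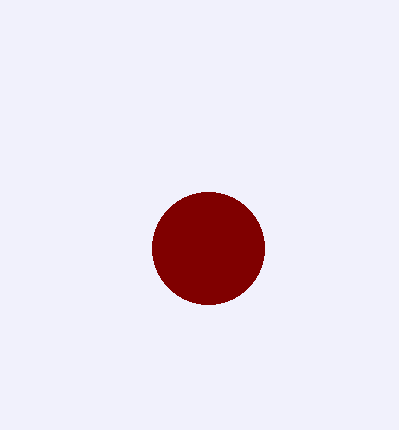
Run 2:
x = 208; y = 248; r = 56; c = 'maroon'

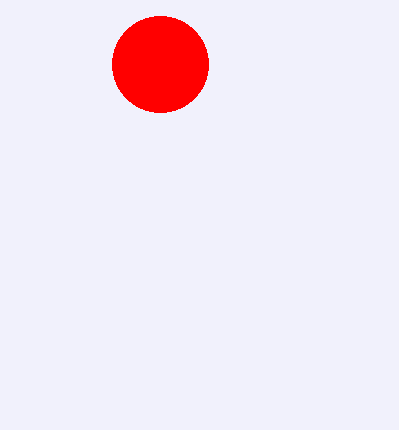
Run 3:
x = 160
y = 64
r = 48
c = 'red'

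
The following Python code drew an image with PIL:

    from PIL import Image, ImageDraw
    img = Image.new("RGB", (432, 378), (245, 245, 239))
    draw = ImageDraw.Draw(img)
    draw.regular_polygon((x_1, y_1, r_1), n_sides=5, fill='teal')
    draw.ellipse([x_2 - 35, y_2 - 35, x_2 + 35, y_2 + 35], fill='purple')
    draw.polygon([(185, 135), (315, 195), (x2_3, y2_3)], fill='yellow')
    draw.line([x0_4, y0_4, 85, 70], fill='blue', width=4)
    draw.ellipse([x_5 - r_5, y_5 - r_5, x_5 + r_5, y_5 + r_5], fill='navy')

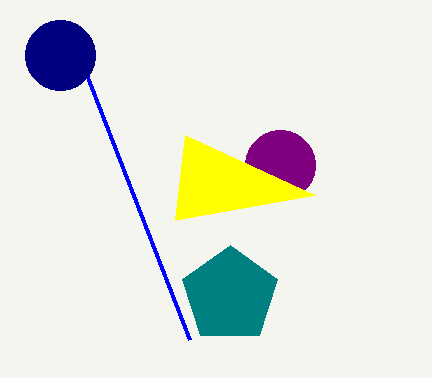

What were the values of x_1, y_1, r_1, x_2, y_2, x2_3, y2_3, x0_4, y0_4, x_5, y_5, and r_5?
x_1 = 230, y_1 = 295, r_1 = 50, x_2 = 280, y_2 = 165, x2_3 = 175, y2_3 = 220, x0_4 = 190, y0_4 = 340, x_5 = 60, y_5 = 55, r_5 = 35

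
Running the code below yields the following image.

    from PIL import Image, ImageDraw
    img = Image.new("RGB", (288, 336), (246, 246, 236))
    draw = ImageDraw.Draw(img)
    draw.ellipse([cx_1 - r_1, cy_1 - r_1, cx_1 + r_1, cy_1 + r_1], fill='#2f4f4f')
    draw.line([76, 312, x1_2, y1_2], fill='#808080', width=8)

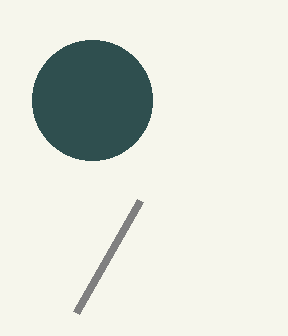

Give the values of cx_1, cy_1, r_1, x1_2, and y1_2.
cx_1 = 92, cy_1 = 100, r_1 = 60, x1_2 = 140, y1_2 = 200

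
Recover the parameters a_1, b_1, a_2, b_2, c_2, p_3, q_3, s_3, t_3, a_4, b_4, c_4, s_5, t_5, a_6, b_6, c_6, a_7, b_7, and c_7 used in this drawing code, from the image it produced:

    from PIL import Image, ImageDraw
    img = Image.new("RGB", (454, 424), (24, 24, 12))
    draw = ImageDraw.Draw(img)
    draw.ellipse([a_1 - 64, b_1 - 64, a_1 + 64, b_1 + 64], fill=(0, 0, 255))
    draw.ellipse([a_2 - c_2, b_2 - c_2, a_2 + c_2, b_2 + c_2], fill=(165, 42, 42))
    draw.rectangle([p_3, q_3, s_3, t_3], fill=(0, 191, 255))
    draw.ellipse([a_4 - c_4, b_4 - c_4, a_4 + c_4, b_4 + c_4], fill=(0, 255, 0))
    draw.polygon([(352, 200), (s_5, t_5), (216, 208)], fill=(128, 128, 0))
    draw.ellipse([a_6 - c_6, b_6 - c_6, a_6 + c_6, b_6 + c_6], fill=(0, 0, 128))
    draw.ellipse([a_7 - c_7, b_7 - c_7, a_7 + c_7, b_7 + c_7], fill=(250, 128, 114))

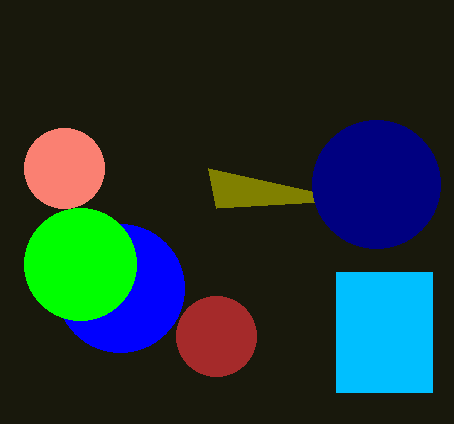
a_1 = 120, b_1 = 288, a_2 = 216, b_2 = 336, c_2 = 40, p_3 = 336, q_3 = 272, s_3 = 432, t_3 = 392, a_4 = 80, b_4 = 264, c_4 = 56, s_5 = 208, t_5 = 168, a_6 = 376, b_6 = 184, c_6 = 64, a_7 = 64, b_7 = 168, c_7 = 40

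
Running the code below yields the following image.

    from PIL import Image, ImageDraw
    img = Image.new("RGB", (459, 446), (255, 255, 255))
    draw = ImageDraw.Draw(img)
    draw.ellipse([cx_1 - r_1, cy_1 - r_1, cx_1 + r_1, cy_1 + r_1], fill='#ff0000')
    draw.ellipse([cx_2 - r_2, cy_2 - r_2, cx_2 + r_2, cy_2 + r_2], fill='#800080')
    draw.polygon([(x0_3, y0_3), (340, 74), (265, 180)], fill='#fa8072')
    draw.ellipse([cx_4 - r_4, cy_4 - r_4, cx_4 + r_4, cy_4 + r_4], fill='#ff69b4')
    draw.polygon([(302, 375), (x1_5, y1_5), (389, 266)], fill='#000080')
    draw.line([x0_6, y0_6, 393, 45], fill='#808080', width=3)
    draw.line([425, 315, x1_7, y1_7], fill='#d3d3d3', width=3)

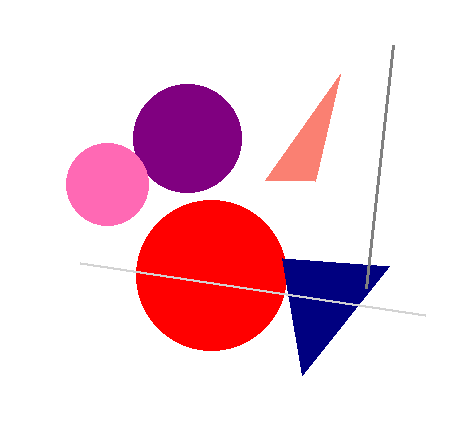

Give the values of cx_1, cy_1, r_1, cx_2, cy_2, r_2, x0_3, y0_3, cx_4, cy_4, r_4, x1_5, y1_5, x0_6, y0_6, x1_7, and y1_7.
cx_1 = 211; cy_1 = 275; r_1 = 75; cx_2 = 187; cy_2 = 138; r_2 = 54; x0_3 = 315; y0_3 = 181; cx_4 = 107; cy_4 = 184; r_4 = 41; x1_5 = 282; y1_5 = 258; x0_6 = 366; y0_6 = 288; x1_7 = 80; y1_7 = 263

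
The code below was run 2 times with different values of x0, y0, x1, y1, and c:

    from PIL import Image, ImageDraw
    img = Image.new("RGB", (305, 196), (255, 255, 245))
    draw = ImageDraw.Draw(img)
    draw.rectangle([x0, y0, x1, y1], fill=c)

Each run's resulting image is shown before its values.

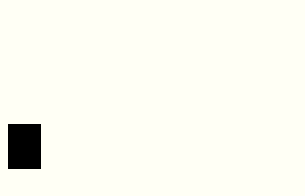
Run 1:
x0 = 8; y0 = 124; x1 = 40; y1 = 168; c = 'black'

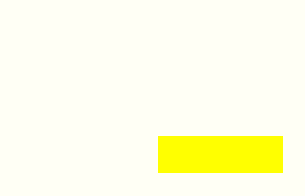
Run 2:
x0 = 158, y0 = 136, x1 = 282, y1 = 172, c = 'yellow'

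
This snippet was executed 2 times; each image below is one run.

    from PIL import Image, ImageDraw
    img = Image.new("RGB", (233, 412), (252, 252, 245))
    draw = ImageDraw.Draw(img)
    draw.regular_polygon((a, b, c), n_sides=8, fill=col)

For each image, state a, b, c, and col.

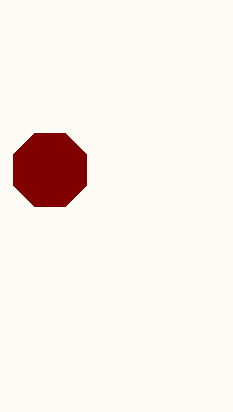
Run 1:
a = 50
b = 170
c = 40
col = 'maroon'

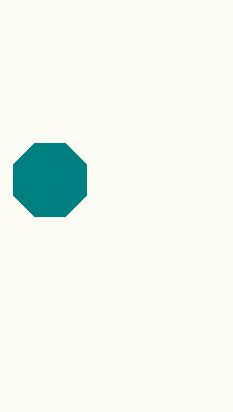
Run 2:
a = 50; b = 180; c = 40; col = 'teal'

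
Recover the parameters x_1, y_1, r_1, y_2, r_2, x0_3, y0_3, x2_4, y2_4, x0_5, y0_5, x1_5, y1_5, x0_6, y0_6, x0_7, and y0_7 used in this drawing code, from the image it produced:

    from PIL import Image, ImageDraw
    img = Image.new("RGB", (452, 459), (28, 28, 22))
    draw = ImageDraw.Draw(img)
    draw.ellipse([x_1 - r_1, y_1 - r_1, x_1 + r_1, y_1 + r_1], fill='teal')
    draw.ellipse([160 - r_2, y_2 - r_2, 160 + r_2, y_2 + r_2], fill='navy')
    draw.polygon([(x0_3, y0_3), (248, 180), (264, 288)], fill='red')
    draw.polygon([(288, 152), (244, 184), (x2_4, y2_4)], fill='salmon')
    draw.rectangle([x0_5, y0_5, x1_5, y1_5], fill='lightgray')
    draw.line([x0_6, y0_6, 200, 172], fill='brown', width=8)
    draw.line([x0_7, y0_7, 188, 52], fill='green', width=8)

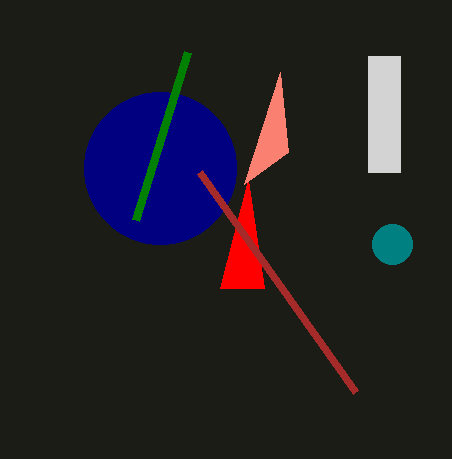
x_1 = 392
y_1 = 244
r_1 = 20
y_2 = 168
r_2 = 76
x0_3 = 220
y0_3 = 288
x2_4 = 280
y2_4 = 72
x0_5 = 368
y0_5 = 56
x1_5 = 400
y1_5 = 172
x0_6 = 356
y0_6 = 392
x0_7 = 136
y0_7 = 220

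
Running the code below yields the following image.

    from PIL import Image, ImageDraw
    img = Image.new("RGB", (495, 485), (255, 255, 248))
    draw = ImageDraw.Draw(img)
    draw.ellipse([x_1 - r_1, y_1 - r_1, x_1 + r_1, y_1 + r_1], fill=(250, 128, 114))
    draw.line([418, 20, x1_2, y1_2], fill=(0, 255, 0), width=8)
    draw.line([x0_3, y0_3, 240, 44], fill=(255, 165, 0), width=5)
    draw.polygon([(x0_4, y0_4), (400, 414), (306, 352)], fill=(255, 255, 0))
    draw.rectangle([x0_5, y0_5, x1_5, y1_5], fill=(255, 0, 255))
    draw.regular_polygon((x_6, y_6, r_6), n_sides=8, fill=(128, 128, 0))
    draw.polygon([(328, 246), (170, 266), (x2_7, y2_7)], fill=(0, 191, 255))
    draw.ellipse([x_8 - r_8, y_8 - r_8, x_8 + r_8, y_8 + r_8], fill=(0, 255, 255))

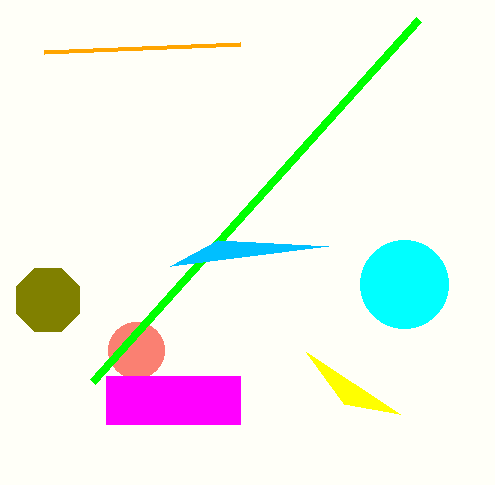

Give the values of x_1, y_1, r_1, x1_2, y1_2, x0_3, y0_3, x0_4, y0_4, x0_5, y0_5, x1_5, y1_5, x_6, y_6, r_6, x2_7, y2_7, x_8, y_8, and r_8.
x_1 = 136, y_1 = 350, r_1 = 28, x1_2 = 92, y1_2 = 382, x0_3 = 44, y0_3 = 52, x0_4 = 344, y0_4 = 404, x0_5 = 106, y0_5 = 376, x1_5 = 240, y1_5 = 424, x_6 = 48, y_6 = 300, r_6 = 34, x2_7 = 218, y2_7 = 240, x_8 = 404, y_8 = 284, r_8 = 44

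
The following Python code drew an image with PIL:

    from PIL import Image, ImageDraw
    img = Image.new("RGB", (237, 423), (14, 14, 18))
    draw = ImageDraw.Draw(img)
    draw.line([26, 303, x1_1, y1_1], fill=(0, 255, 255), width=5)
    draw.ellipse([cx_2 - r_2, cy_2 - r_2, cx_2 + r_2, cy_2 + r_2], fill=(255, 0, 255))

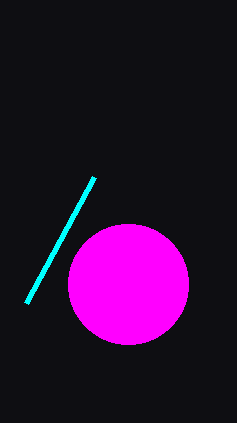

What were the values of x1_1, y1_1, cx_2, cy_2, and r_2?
x1_1 = 94, y1_1 = 177, cx_2 = 128, cy_2 = 284, r_2 = 60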